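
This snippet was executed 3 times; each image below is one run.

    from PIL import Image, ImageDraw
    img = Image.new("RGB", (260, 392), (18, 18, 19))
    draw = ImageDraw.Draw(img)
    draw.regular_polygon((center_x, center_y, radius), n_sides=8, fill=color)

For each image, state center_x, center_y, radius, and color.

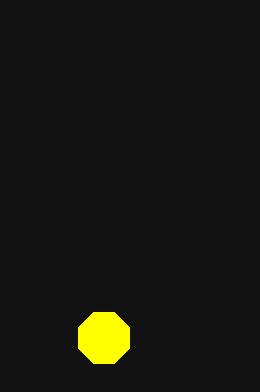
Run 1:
center_x = 104
center_y = 338
radius = 28
color = 'yellow'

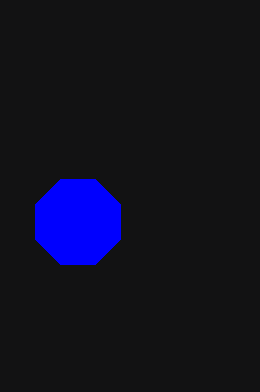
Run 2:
center_x = 78; center_y = 222; radius = 46; color = 'blue'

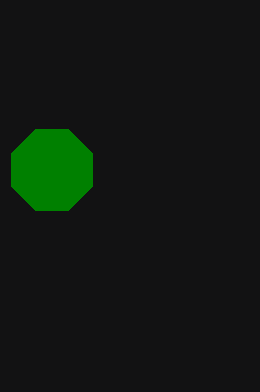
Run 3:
center_x = 52; center_y = 170; radius = 44; color = 'green'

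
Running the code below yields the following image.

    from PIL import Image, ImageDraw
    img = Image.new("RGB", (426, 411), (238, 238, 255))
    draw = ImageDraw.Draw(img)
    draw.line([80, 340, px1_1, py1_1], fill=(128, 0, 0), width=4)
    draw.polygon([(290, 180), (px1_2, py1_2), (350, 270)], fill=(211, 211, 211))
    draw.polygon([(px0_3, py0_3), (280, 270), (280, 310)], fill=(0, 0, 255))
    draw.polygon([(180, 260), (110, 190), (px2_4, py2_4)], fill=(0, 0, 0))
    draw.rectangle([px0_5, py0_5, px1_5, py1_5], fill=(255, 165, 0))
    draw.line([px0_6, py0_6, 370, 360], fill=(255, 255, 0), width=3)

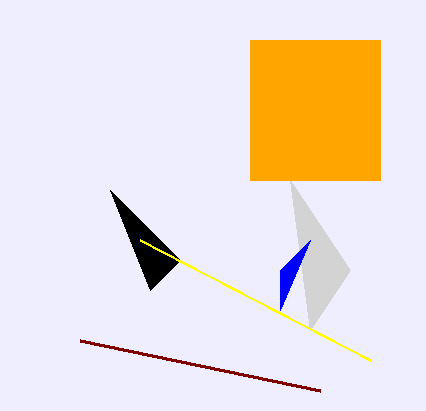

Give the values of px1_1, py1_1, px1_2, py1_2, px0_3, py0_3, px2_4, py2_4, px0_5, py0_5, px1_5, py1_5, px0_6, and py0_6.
px1_1 = 320; py1_1 = 390; px1_2 = 310; py1_2 = 330; px0_3 = 310; py0_3 = 240; px2_4 = 150; py2_4 = 290; px0_5 = 250; py0_5 = 40; px1_5 = 380; py1_5 = 180; px0_6 = 140; py0_6 = 240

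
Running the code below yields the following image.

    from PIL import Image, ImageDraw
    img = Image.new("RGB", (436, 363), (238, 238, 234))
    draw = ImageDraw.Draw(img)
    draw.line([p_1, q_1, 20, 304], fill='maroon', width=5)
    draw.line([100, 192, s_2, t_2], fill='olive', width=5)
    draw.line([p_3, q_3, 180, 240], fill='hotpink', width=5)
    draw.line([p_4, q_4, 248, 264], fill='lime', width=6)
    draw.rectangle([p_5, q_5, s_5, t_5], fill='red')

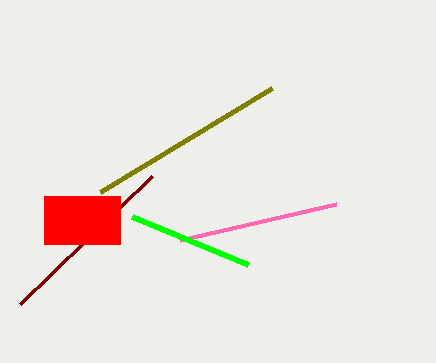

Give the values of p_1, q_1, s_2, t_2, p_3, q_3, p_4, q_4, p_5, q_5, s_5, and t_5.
p_1 = 152, q_1 = 176, s_2 = 272, t_2 = 88, p_3 = 336, q_3 = 204, p_4 = 132, q_4 = 216, p_5 = 44, q_5 = 196, s_5 = 120, t_5 = 244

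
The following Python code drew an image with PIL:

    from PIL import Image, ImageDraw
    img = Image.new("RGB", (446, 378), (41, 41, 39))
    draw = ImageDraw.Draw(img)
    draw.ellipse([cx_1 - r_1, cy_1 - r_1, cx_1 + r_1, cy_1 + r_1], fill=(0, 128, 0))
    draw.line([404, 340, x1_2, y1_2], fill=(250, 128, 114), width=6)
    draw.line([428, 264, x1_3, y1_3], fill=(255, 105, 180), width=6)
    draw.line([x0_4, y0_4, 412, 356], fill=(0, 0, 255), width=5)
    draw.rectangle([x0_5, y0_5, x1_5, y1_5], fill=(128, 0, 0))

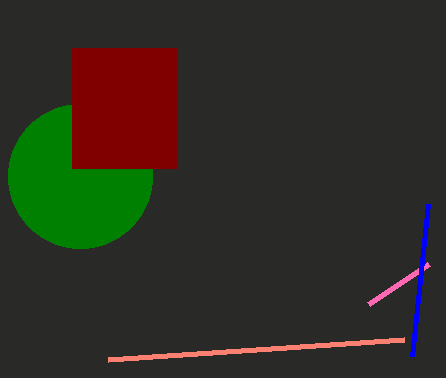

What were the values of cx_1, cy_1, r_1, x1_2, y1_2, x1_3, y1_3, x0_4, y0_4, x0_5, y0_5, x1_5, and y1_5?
cx_1 = 80
cy_1 = 176
r_1 = 72
x1_2 = 108
y1_2 = 360
x1_3 = 368
y1_3 = 304
x0_4 = 428
y0_4 = 204
x0_5 = 72
y0_5 = 48
x1_5 = 176
y1_5 = 168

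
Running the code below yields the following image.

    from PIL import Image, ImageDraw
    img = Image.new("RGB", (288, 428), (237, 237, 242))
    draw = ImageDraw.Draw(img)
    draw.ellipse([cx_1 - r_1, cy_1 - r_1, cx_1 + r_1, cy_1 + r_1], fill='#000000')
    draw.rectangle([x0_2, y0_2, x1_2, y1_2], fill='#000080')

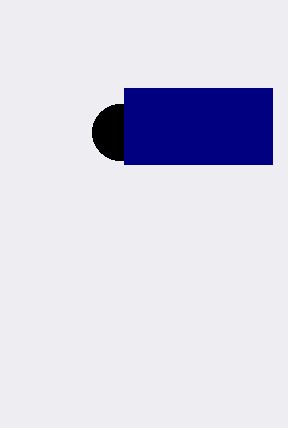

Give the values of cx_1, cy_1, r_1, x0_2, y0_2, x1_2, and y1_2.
cx_1 = 120; cy_1 = 132; r_1 = 28; x0_2 = 124; y0_2 = 88; x1_2 = 272; y1_2 = 164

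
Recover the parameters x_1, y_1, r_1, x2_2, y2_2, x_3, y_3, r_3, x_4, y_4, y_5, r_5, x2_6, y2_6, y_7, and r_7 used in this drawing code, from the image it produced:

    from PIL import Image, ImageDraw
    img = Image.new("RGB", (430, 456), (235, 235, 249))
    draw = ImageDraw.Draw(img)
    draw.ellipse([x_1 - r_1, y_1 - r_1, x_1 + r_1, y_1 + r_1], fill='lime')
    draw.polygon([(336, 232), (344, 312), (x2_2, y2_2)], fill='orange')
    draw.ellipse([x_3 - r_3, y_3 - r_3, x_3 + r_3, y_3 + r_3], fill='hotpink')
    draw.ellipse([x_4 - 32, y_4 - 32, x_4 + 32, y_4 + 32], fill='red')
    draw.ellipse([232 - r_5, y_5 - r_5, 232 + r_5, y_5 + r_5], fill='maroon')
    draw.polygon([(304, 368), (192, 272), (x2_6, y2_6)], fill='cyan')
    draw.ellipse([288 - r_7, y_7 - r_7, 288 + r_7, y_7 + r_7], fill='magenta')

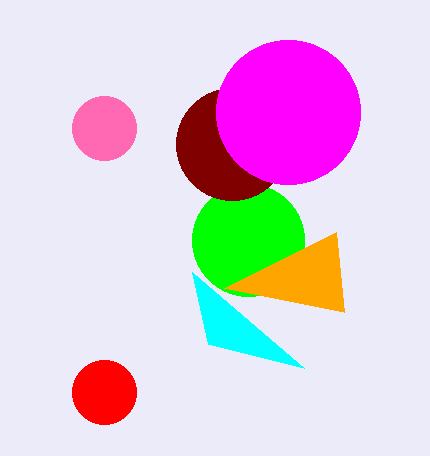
x_1 = 248, y_1 = 240, r_1 = 56, x2_2 = 224, y2_2 = 288, x_3 = 104, y_3 = 128, r_3 = 32, x_4 = 104, y_4 = 392, y_5 = 144, r_5 = 56, x2_6 = 208, y2_6 = 344, y_7 = 112, r_7 = 72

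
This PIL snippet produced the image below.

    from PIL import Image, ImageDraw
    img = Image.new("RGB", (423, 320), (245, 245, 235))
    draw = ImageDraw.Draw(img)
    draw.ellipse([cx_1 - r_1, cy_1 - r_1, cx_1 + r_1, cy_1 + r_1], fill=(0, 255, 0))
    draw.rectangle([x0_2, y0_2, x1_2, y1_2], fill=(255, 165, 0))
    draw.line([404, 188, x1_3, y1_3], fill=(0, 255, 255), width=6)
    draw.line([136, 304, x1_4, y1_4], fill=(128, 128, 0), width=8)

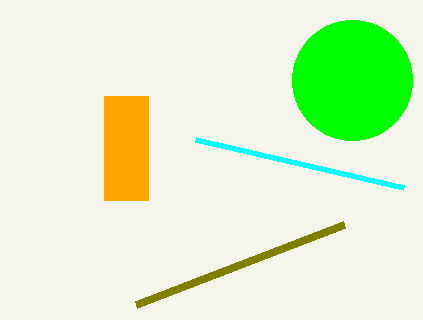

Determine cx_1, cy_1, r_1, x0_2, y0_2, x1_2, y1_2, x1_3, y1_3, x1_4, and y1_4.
cx_1 = 352
cy_1 = 80
r_1 = 60
x0_2 = 104
y0_2 = 96
x1_2 = 148
y1_2 = 200
x1_3 = 196
y1_3 = 140
x1_4 = 344
y1_4 = 224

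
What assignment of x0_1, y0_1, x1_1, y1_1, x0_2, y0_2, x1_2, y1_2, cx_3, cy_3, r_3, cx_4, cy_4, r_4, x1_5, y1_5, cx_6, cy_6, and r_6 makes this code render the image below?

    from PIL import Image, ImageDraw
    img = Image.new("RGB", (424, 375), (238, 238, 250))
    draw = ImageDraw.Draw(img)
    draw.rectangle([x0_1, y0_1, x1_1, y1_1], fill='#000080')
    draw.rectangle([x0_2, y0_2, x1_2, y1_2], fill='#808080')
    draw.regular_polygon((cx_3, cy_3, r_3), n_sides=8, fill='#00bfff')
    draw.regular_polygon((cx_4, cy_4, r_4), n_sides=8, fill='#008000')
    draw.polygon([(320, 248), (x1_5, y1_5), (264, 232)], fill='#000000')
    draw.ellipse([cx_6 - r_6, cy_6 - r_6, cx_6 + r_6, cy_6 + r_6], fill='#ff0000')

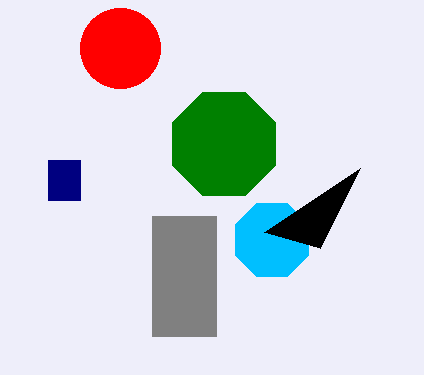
x0_1 = 48, y0_1 = 160, x1_1 = 80, y1_1 = 200, x0_2 = 152, y0_2 = 216, x1_2 = 216, y1_2 = 336, cx_3 = 272, cy_3 = 240, r_3 = 40, cx_4 = 224, cy_4 = 144, r_4 = 56, x1_5 = 360, y1_5 = 168, cx_6 = 120, cy_6 = 48, r_6 = 40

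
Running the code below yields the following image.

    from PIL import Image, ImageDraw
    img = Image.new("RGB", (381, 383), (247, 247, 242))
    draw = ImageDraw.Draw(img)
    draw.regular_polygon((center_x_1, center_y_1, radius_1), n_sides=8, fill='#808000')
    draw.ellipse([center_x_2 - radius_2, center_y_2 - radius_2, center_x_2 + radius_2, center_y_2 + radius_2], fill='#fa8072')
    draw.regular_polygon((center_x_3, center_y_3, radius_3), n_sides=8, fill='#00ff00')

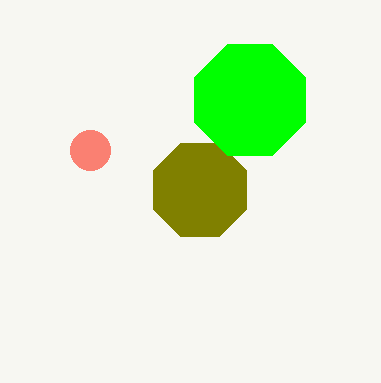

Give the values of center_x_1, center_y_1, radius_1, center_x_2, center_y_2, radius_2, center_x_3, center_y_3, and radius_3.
center_x_1 = 200, center_y_1 = 190, radius_1 = 50, center_x_2 = 90, center_y_2 = 150, radius_2 = 20, center_x_3 = 250, center_y_3 = 100, radius_3 = 60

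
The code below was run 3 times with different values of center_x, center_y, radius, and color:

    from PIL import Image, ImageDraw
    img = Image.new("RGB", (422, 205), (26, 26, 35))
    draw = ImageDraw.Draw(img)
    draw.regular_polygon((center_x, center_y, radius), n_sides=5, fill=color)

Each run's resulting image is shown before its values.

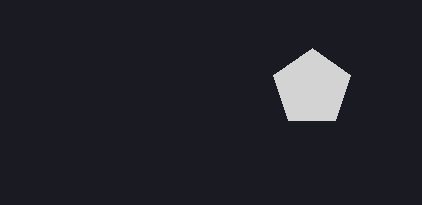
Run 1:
center_x = 312, center_y = 88, radius = 40, color = 'lightgray'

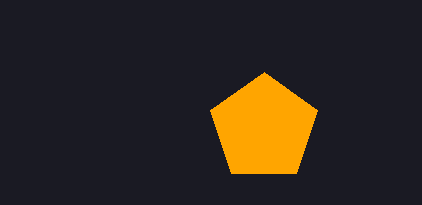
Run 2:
center_x = 264
center_y = 128
radius = 56
color = 'orange'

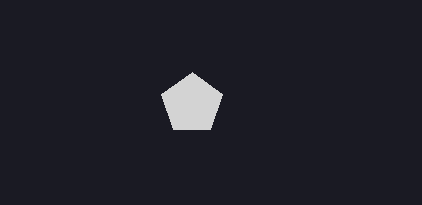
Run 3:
center_x = 192, center_y = 104, radius = 32, color = 'lightgray'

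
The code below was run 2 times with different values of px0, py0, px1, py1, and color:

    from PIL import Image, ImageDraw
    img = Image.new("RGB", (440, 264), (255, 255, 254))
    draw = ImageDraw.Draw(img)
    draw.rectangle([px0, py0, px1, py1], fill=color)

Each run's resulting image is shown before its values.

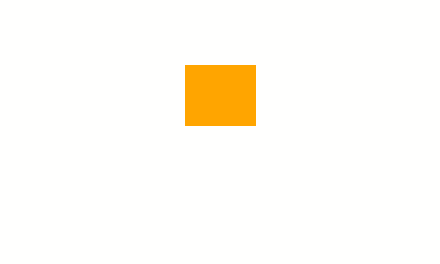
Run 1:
px0 = 185
py0 = 65
px1 = 255
py1 = 125
color = 'orange'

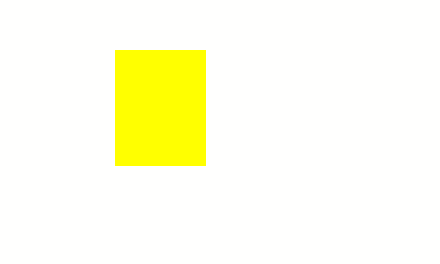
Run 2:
px0 = 115
py0 = 50
px1 = 205
py1 = 165
color = 'yellow'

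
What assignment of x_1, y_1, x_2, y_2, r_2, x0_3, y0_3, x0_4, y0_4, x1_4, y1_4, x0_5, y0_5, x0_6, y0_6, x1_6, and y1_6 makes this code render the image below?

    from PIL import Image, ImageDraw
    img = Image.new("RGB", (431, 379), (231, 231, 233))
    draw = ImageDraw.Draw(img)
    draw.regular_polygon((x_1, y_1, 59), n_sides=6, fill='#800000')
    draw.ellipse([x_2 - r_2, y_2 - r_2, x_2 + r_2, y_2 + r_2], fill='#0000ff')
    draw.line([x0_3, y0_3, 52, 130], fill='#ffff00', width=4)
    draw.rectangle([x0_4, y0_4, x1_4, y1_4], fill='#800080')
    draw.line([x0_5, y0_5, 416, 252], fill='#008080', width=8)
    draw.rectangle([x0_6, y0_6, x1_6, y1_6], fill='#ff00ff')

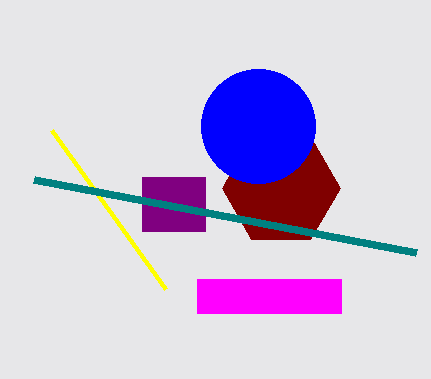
x_1 = 281, y_1 = 188, x_2 = 258, y_2 = 126, r_2 = 57, x0_3 = 166, y0_3 = 289, x0_4 = 142, y0_4 = 177, x1_4 = 205, y1_4 = 231, x0_5 = 34, y0_5 = 179, x0_6 = 197, y0_6 = 279, x1_6 = 341, y1_6 = 313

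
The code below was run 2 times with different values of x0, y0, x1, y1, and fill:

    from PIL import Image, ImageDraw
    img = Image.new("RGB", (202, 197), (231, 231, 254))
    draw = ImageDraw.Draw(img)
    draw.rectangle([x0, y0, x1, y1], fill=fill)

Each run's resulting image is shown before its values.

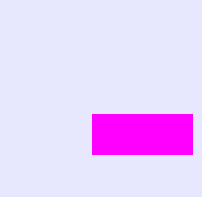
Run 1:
x0 = 92
y0 = 114
x1 = 192
y1 = 154
fill = 'magenta'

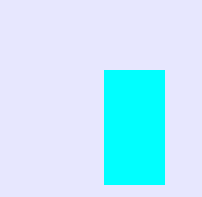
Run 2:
x0 = 104
y0 = 70
x1 = 164
y1 = 184
fill = 'cyan'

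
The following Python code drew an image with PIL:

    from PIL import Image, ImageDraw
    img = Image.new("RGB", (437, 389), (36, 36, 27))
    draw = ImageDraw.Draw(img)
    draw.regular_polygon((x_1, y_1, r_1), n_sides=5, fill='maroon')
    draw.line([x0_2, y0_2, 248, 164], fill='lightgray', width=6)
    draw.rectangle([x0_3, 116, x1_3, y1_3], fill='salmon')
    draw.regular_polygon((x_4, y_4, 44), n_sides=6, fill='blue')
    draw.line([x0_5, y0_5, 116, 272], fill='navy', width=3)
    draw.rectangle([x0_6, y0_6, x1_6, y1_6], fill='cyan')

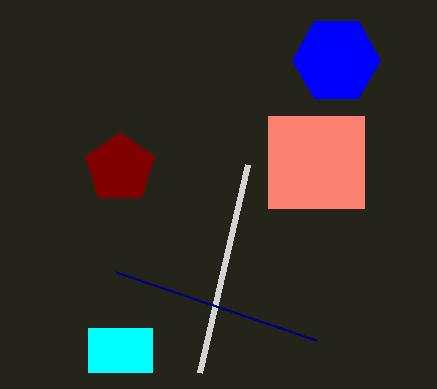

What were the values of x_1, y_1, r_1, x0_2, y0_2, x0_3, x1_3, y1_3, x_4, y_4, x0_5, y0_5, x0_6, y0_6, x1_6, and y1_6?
x_1 = 120, y_1 = 168, r_1 = 36, x0_2 = 200, y0_2 = 372, x0_3 = 268, x1_3 = 364, y1_3 = 208, x_4 = 336, y_4 = 60, x0_5 = 316, y0_5 = 340, x0_6 = 88, y0_6 = 328, x1_6 = 152, y1_6 = 372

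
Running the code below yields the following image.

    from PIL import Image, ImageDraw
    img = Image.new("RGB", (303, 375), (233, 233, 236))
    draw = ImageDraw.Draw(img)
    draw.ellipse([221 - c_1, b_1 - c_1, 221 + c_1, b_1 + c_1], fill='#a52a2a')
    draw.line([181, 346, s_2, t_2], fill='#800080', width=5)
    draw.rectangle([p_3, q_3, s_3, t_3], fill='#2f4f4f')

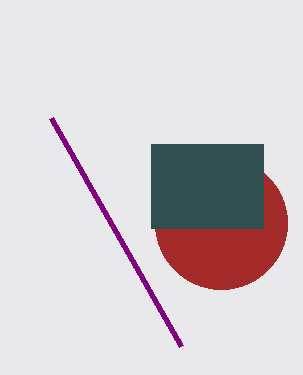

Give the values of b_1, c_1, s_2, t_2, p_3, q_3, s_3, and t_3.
b_1 = 223; c_1 = 66; s_2 = 51; t_2 = 118; p_3 = 151; q_3 = 144; s_3 = 263; t_3 = 228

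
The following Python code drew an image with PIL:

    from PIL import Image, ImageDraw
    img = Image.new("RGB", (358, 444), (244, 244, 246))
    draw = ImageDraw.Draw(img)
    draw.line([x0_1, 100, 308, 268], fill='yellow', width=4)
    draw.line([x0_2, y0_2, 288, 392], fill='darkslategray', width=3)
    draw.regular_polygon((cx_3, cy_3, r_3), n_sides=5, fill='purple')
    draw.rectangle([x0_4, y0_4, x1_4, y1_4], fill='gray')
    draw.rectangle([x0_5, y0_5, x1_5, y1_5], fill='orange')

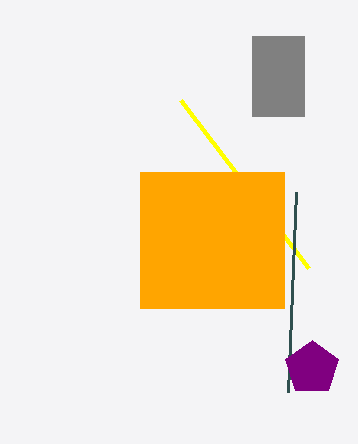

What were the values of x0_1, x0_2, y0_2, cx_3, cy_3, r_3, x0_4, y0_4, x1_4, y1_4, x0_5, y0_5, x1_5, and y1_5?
x0_1 = 180; x0_2 = 296; y0_2 = 192; cx_3 = 312; cy_3 = 368; r_3 = 28; x0_4 = 252; y0_4 = 36; x1_4 = 304; y1_4 = 116; x0_5 = 140; y0_5 = 172; x1_5 = 284; y1_5 = 308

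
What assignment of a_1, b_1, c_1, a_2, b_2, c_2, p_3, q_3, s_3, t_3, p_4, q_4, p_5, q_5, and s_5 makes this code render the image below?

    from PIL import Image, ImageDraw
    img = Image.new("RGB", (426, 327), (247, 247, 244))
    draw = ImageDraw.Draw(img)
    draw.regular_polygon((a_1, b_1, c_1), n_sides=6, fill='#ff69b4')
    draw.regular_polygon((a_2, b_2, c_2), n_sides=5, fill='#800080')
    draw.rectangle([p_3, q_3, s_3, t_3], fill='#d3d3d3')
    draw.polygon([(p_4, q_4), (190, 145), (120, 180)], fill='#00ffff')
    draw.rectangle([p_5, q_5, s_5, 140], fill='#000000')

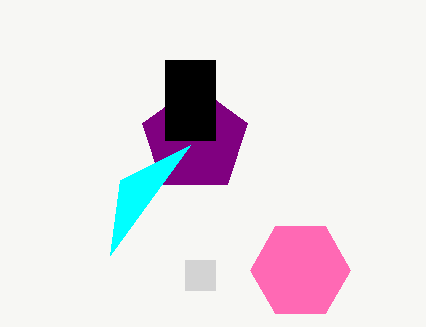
a_1 = 300; b_1 = 270; c_1 = 50; a_2 = 195; b_2 = 140; c_2 = 55; p_3 = 185; q_3 = 260; s_3 = 215; t_3 = 290; p_4 = 110; q_4 = 255; p_5 = 165; q_5 = 60; s_5 = 215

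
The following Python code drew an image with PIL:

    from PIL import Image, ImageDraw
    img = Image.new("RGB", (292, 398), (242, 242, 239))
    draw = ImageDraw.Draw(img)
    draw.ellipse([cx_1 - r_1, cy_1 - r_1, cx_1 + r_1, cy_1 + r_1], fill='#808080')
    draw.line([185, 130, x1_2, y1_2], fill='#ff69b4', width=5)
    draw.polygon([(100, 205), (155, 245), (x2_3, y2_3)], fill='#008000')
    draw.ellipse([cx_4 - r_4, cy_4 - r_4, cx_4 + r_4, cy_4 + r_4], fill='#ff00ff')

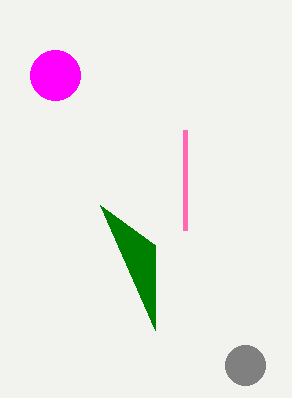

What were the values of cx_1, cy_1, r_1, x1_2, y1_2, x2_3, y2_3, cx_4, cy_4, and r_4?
cx_1 = 245; cy_1 = 365; r_1 = 20; x1_2 = 185; y1_2 = 230; x2_3 = 155; y2_3 = 330; cx_4 = 55; cy_4 = 75; r_4 = 25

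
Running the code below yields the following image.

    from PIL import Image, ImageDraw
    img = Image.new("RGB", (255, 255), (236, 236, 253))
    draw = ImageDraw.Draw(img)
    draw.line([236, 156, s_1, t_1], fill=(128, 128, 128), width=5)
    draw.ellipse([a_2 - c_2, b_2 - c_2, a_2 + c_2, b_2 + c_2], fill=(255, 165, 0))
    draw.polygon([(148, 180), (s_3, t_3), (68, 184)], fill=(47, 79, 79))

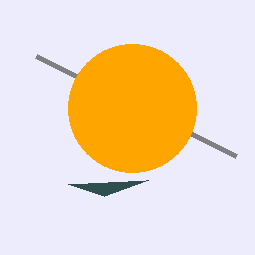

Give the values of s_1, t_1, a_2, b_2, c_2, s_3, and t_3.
s_1 = 36
t_1 = 56
a_2 = 132
b_2 = 108
c_2 = 64
s_3 = 104
t_3 = 196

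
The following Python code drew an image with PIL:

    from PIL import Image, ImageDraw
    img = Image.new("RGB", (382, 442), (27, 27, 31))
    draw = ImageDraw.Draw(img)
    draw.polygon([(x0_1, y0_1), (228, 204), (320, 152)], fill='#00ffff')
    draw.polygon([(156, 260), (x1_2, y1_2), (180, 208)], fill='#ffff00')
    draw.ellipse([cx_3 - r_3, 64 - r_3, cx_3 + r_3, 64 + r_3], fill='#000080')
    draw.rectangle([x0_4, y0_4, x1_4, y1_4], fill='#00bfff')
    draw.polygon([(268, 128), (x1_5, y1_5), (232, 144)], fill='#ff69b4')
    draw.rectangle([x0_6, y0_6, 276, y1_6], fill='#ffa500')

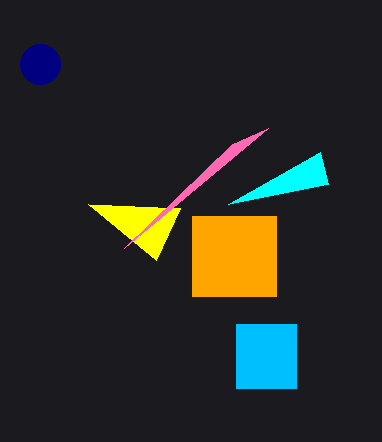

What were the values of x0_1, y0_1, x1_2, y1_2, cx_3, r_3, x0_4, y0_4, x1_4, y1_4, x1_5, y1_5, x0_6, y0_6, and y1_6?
x0_1 = 328
y0_1 = 184
x1_2 = 88
y1_2 = 204
cx_3 = 40
r_3 = 20
x0_4 = 236
y0_4 = 324
x1_4 = 296
y1_4 = 388
x1_5 = 124
y1_5 = 248
x0_6 = 192
y0_6 = 216
y1_6 = 296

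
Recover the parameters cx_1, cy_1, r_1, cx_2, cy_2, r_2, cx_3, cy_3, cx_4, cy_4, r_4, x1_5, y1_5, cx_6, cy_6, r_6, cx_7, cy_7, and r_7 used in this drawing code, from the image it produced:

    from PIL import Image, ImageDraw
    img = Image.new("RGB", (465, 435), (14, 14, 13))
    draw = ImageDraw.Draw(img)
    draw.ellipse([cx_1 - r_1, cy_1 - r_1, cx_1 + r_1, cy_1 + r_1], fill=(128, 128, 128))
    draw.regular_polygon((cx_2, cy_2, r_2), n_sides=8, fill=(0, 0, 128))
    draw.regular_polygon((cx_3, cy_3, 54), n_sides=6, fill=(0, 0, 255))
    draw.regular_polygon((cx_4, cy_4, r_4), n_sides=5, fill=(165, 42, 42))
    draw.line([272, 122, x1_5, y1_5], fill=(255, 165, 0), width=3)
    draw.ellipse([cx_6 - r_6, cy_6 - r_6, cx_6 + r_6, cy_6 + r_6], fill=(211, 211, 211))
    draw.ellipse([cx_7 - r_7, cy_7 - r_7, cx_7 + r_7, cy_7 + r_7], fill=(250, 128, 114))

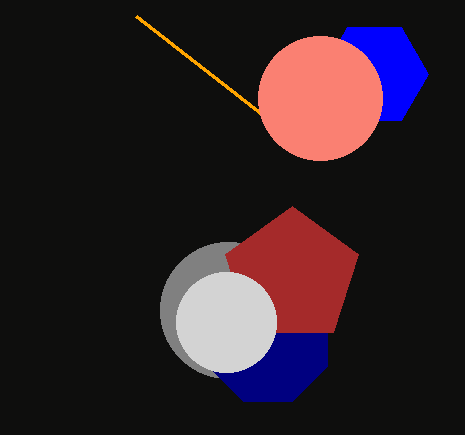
cx_1 = 228
cy_1 = 310
r_1 = 68
cx_2 = 268
cy_2 = 342
r_2 = 64
cx_3 = 374
cy_3 = 74
cx_4 = 292
cy_4 = 276
r_4 = 70
x1_5 = 136
y1_5 = 16
cx_6 = 226
cy_6 = 322
r_6 = 50
cx_7 = 320
cy_7 = 98
r_7 = 62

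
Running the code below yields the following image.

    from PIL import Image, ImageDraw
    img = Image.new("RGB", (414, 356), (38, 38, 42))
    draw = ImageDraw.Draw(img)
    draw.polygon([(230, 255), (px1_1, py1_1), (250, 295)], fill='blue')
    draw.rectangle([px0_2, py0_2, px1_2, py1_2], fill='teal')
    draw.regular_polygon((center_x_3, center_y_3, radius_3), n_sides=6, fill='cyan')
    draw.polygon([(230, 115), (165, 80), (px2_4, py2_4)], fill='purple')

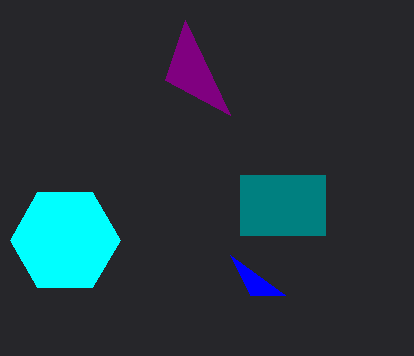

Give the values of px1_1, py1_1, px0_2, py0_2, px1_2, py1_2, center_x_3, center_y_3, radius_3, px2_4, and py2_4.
px1_1 = 285; py1_1 = 295; px0_2 = 240; py0_2 = 175; px1_2 = 325; py1_2 = 235; center_x_3 = 65; center_y_3 = 240; radius_3 = 55; px2_4 = 185; py2_4 = 20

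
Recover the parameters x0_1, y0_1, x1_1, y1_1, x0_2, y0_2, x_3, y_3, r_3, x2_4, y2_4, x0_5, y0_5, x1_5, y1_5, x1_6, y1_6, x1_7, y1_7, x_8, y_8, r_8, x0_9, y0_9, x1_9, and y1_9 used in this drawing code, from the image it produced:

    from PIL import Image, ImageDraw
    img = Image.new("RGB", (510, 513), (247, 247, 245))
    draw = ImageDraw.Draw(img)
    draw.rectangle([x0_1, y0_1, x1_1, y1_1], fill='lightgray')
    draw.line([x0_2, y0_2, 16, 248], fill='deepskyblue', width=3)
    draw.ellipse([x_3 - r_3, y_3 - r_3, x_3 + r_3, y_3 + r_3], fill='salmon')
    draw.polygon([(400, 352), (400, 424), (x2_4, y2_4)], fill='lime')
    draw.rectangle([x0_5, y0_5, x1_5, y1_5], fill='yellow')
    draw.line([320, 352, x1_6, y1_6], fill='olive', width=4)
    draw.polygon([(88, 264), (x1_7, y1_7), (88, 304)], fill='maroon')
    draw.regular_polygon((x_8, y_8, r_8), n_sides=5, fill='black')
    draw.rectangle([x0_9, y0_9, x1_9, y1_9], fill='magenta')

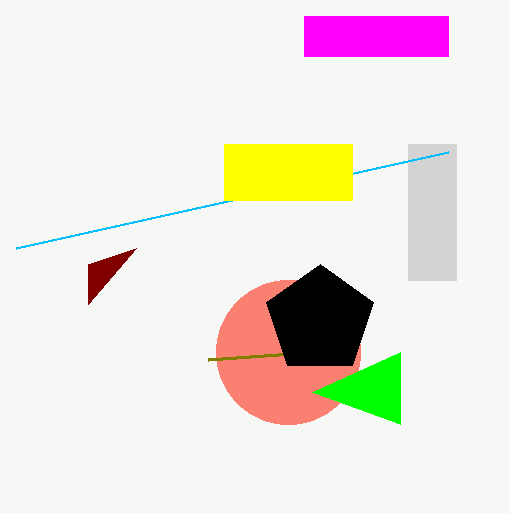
x0_1 = 408, y0_1 = 144, x1_1 = 456, y1_1 = 280, x0_2 = 448, y0_2 = 152, x_3 = 288, y_3 = 352, r_3 = 72, x2_4 = 312, y2_4 = 392, x0_5 = 224, y0_5 = 144, x1_5 = 352, y1_5 = 200, x1_6 = 208, y1_6 = 360, x1_7 = 136, y1_7 = 248, x_8 = 320, y_8 = 320, r_8 = 56, x0_9 = 304, y0_9 = 16, x1_9 = 448, y1_9 = 56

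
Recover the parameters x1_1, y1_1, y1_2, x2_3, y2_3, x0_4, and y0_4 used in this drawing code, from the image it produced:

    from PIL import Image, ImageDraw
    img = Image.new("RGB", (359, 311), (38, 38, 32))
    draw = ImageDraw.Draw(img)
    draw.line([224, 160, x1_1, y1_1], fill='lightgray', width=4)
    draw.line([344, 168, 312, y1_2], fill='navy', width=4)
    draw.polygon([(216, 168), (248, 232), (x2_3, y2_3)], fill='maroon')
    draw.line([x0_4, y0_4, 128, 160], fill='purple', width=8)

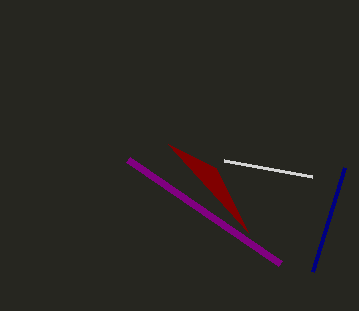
x1_1 = 312
y1_1 = 176
y1_2 = 272
x2_3 = 168
y2_3 = 144
x0_4 = 280
y0_4 = 264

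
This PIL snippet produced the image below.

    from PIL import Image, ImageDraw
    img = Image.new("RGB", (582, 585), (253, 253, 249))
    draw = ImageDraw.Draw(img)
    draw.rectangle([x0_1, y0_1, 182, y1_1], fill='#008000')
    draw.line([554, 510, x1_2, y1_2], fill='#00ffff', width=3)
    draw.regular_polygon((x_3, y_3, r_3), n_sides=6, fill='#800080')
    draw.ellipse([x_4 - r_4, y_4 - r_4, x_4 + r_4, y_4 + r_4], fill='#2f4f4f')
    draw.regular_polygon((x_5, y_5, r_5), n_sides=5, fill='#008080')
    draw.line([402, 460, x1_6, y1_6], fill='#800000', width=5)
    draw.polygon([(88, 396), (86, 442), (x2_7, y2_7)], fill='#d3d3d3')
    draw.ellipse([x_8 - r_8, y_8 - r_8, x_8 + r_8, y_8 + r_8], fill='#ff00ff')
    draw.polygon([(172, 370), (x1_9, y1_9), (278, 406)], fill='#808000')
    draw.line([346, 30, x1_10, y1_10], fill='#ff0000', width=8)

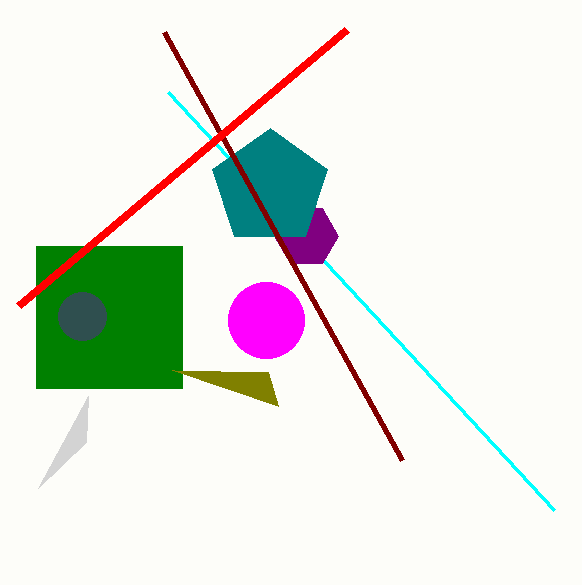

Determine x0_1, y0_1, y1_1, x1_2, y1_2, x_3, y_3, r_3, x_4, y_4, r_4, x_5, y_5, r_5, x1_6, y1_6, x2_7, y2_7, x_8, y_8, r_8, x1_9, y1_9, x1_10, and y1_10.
x0_1 = 36
y0_1 = 246
y1_1 = 388
x1_2 = 168
y1_2 = 92
x_3 = 306
y_3 = 236
r_3 = 32
x_4 = 82
y_4 = 316
r_4 = 24
x_5 = 270
y_5 = 188
r_5 = 60
x1_6 = 164
y1_6 = 32
x2_7 = 38
y2_7 = 488
x_8 = 266
y_8 = 320
r_8 = 38
x1_9 = 268
y1_9 = 372
x1_10 = 18
y1_10 = 306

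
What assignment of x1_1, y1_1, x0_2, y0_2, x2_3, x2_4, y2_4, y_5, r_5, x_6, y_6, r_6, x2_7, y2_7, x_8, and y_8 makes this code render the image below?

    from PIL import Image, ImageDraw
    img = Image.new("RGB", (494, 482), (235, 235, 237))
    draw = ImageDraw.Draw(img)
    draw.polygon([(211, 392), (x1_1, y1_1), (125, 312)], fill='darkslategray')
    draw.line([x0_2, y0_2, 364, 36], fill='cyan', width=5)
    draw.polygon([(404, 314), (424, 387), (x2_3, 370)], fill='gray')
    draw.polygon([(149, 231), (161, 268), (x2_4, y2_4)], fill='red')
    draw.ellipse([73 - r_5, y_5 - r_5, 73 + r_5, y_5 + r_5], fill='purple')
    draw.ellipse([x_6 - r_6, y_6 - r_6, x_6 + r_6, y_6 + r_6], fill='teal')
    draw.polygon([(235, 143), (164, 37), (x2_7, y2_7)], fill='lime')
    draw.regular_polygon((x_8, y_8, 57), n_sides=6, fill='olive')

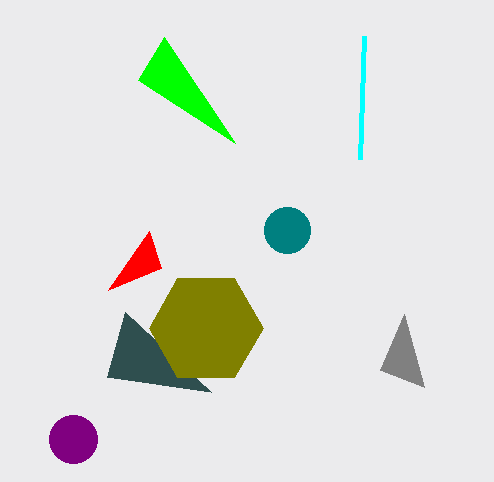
x1_1 = 107, y1_1 = 377, x0_2 = 360, y0_2 = 159, x2_3 = 380, x2_4 = 108, y2_4 = 290, y_5 = 439, r_5 = 24, x_6 = 287, y_6 = 230, r_6 = 23, x2_7 = 138, y2_7 = 80, x_8 = 206, y_8 = 328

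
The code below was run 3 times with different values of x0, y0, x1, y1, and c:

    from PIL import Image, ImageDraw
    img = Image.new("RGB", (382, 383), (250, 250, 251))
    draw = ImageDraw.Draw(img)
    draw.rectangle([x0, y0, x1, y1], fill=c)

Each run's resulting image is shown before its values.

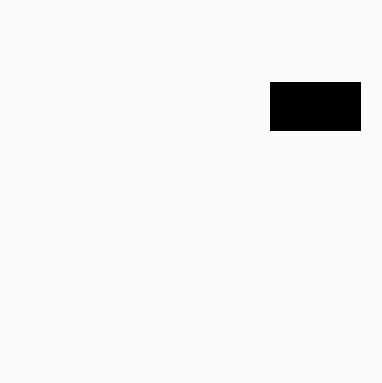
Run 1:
x0 = 270, y0 = 82, x1 = 360, y1 = 130, c = 'black'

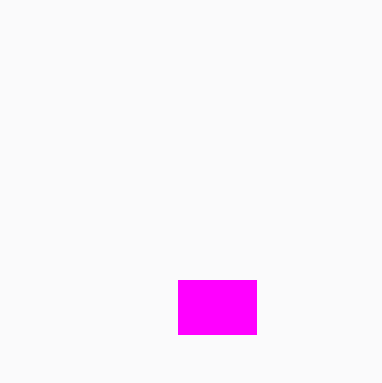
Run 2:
x0 = 178
y0 = 280
x1 = 256
y1 = 334
c = 'magenta'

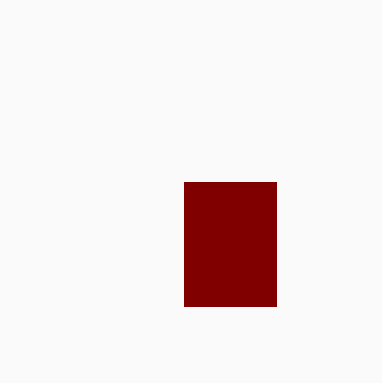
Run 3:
x0 = 184; y0 = 182; x1 = 276; y1 = 306; c = 'maroon'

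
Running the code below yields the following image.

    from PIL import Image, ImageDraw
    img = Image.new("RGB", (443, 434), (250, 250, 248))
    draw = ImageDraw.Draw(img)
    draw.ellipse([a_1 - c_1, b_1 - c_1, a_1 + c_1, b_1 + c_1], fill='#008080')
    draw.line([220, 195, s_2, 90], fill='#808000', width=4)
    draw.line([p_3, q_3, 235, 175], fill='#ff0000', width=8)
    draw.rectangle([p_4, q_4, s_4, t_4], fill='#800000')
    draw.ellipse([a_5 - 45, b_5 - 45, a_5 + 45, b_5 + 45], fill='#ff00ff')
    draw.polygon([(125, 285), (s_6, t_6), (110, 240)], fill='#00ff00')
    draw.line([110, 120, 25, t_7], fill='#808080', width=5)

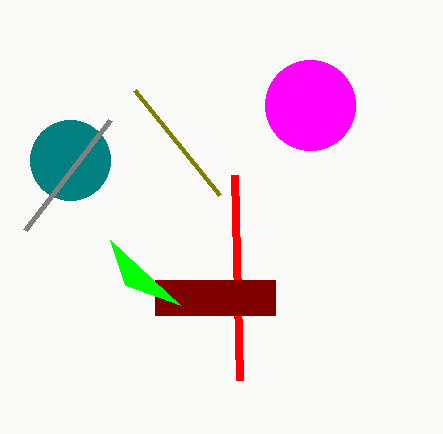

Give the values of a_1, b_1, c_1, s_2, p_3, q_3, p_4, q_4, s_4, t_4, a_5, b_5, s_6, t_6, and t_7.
a_1 = 70
b_1 = 160
c_1 = 40
s_2 = 135
p_3 = 240
q_3 = 380
p_4 = 155
q_4 = 280
s_4 = 275
t_4 = 315
a_5 = 310
b_5 = 105
s_6 = 180
t_6 = 305
t_7 = 230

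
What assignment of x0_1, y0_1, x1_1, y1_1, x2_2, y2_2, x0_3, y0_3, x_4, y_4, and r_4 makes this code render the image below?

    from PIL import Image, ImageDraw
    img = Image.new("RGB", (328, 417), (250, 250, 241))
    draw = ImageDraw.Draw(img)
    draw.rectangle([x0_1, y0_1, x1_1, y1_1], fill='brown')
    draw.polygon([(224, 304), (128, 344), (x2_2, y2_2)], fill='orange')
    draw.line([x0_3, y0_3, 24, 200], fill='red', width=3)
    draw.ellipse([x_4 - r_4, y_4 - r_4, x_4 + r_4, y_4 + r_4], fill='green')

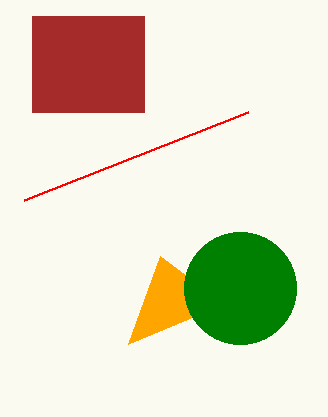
x0_1 = 32
y0_1 = 16
x1_1 = 144
y1_1 = 112
x2_2 = 160
y2_2 = 256
x0_3 = 248
y0_3 = 112
x_4 = 240
y_4 = 288
r_4 = 56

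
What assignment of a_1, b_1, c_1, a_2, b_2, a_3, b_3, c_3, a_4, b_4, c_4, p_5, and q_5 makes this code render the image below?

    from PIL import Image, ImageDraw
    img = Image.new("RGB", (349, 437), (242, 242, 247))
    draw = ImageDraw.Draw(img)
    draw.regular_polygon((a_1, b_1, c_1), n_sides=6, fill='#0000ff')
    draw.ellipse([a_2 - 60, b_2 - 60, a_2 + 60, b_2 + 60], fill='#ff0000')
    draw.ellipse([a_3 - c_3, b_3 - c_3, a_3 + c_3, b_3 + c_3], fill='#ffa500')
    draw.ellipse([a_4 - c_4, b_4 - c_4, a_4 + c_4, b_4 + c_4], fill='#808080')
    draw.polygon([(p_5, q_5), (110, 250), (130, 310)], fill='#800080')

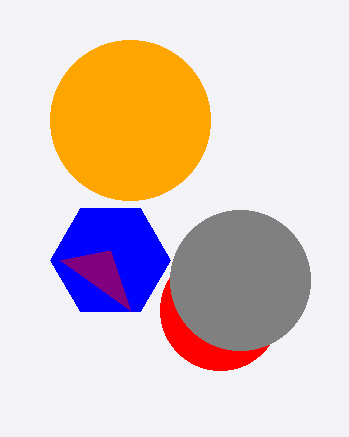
a_1 = 110, b_1 = 260, c_1 = 60, a_2 = 220, b_2 = 310, a_3 = 130, b_3 = 120, c_3 = 80, a_4 = 240, b_4 = 280, c_4 = 70, p_5 = 60, q_5 = 260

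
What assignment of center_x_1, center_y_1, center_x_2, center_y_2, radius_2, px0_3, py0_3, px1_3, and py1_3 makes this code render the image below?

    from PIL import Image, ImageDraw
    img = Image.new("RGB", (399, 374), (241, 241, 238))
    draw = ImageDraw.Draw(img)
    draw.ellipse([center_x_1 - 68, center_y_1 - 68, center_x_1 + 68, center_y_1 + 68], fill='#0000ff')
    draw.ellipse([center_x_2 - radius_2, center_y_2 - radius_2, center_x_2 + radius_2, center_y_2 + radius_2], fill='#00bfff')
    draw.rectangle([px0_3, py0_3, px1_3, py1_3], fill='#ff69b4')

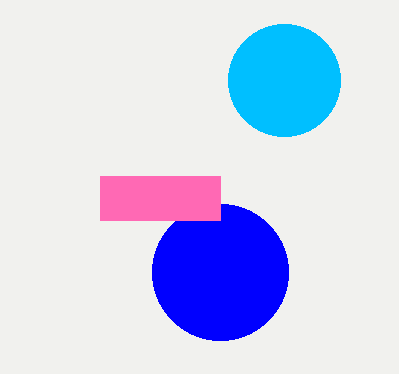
center_x_1 = 220; center_y_1 = 272; center_x_2 = 284; center_y_2 = 80; radius_2 = 56; px0_3 = 100; py0_3 = 176; px1_3 = 220; py1_3 = 220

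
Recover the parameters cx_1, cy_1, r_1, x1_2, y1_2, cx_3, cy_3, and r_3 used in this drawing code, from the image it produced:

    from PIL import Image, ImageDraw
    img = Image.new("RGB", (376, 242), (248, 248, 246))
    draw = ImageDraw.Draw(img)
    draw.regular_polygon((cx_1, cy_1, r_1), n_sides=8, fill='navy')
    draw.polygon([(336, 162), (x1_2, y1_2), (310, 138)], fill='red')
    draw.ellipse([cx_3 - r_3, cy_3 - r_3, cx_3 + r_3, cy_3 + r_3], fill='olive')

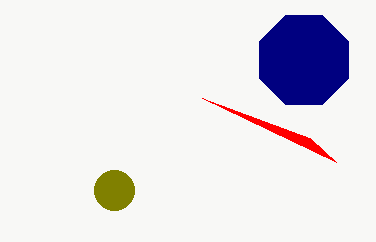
cx_1 = 304; cy_1 = 60; r_1 = 48; x1_2 = 202; y1_2 = 98; cx_3 = 114; cy_3 = 190; r_3 = 20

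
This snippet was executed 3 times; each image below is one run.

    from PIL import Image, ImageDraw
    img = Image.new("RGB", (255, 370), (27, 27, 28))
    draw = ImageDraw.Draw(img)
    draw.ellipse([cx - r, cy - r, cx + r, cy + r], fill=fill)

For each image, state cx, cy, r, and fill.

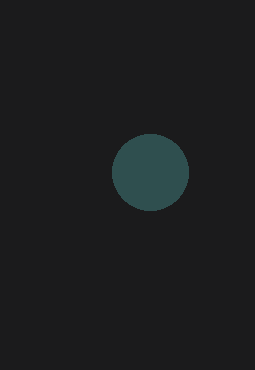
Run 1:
cx = 150, cy = 172, r = 38, fill = 'darkslategray'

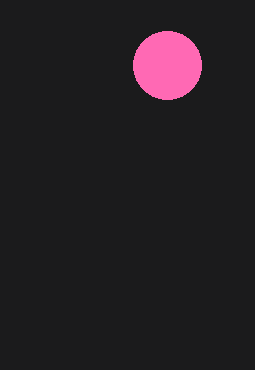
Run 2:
cx = 167, cy = 65, r = 34, fill = 'hotpink'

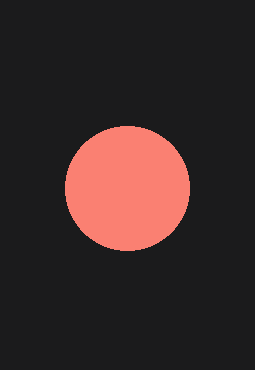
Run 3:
cx = 127; cy = 188; r = 62; fill = 'salmon'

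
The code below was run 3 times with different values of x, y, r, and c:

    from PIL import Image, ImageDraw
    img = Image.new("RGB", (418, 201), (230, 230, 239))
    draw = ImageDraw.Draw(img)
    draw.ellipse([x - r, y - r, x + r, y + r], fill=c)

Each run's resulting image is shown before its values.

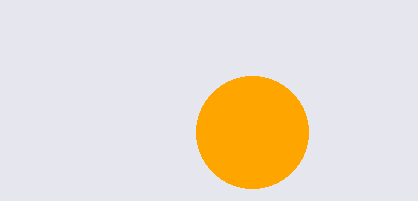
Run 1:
x = 252, y = 132, r = 56, c = 'orange'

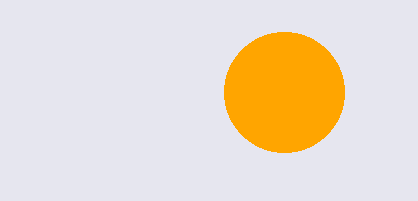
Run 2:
x = 284
y = 92
r = 60
c = 'orange'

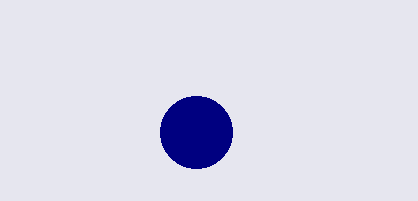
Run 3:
x = 196
y = 132
r = 36
c = 'navy'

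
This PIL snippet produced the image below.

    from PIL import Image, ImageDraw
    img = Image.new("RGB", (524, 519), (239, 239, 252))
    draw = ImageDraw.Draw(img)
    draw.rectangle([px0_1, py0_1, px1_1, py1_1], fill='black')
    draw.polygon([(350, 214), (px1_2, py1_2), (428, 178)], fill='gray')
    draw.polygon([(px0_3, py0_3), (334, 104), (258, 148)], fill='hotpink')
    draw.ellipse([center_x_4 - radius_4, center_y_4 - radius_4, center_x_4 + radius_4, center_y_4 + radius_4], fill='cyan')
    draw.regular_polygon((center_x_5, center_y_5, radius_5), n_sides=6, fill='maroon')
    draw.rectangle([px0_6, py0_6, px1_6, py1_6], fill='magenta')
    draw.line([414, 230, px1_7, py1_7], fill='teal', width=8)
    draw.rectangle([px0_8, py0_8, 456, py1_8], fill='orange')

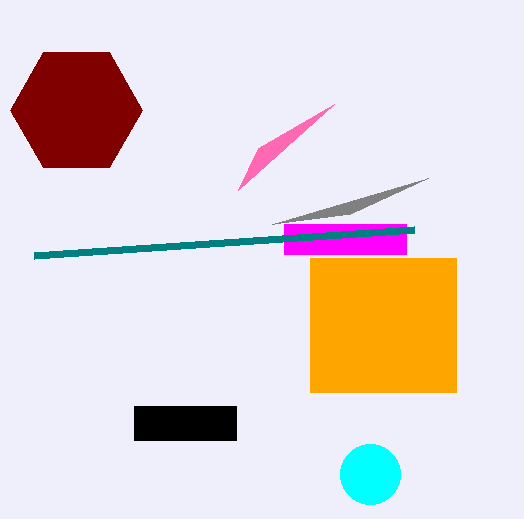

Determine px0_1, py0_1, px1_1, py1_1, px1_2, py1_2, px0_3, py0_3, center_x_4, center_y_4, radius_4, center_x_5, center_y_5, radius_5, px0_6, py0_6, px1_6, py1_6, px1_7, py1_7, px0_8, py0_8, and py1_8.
px0_1 = 134
py0_1 = 406
px1_1 = 236
py1_1 = 440
px1_2 = 272
py1_2 = 224
px0_3 = 238
py0_3 = 190
center_x_4 = 370
center_y_4 = 474
radius_4 = 30
center_x_5 = 76
center_y_5 = 110
radius_5 = 66
px0_6 = 284
py0_6 = 224
px1_6 = 406
py1_6 = 254
px1_7 = 34
py1_7 = 256
px0_8 = 310
py0_8 = 258
py1_8 = 392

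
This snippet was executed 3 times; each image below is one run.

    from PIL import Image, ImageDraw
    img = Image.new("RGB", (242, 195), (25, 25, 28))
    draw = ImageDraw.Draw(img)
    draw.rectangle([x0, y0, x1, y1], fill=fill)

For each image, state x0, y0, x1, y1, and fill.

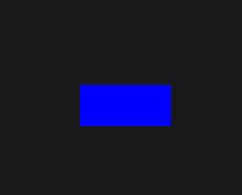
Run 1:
x0 = 80
y0 = 85
x1 = 170
y1 = 125
fill = 'blue'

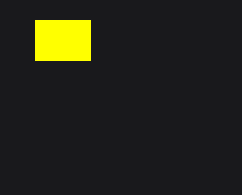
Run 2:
x0 = 35; y0 = 20; x1 = 90; y1 = 60; fill = 'yellow'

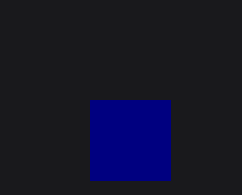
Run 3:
x0 = 90; y0 = 100; x1 = 170; y1 = 180; fill = 'navy'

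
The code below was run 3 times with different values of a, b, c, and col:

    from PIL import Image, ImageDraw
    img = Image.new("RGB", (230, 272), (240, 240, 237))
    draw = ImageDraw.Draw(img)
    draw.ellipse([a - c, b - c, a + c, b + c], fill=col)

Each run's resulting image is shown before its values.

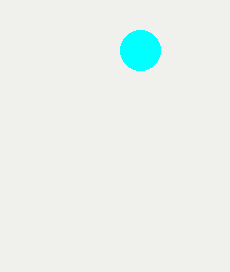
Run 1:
a = 140; b = 50; c = 20; col = 'cyan'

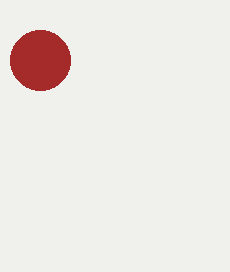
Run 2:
a = 40, b = 60, c = 30, col = 'brown'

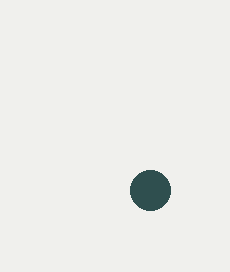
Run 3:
a = 150, b = 190, c = 20, col = 'darkslategray'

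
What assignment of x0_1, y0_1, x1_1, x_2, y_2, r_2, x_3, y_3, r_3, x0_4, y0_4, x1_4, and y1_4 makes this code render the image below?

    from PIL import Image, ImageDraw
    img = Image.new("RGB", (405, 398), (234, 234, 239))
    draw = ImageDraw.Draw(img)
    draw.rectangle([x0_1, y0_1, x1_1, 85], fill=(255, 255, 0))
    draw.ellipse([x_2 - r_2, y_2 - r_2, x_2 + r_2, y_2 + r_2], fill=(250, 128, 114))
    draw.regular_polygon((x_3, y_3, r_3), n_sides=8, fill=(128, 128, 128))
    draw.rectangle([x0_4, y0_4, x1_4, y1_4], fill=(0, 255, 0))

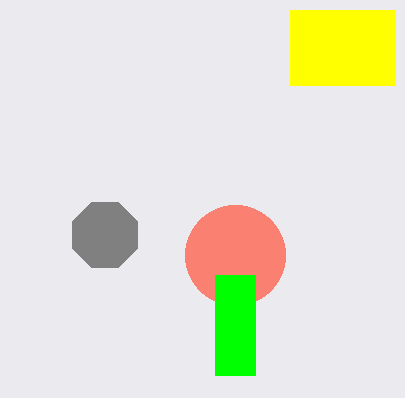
x0_1 = 290, y0_1 = 10, x1_1 = 395, x_2 = 235, y_2 = 255, r_2 = 50, x_3 = 105, y_3 = 235, r_3 = 35, x0_4 = 215, y0_4 = 275, x1_4 = 255, y1_4 = 375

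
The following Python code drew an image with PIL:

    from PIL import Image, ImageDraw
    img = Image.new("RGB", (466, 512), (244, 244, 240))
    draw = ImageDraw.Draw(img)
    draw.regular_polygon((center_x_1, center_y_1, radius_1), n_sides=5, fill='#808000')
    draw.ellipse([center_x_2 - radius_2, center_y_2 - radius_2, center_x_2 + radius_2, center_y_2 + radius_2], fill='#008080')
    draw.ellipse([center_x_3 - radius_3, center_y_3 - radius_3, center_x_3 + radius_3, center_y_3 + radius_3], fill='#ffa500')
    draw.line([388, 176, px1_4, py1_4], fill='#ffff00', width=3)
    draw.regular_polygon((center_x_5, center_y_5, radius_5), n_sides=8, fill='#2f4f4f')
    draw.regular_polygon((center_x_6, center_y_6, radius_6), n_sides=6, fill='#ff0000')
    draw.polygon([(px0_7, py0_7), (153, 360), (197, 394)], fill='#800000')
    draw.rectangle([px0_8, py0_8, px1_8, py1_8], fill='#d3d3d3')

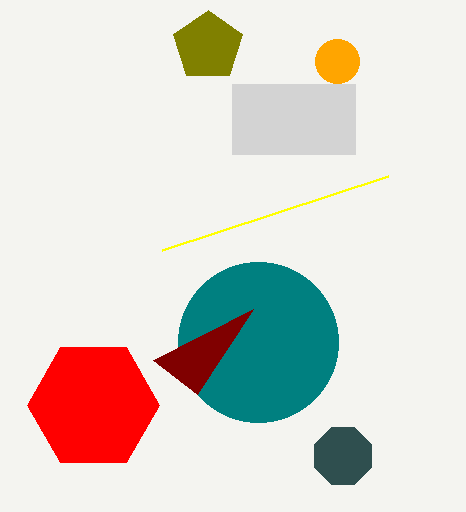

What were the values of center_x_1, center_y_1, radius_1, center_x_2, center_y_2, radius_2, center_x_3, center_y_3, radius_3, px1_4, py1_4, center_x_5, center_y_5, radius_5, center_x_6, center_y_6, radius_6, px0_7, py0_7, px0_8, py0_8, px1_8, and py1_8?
center_x_1 = 208, center_y_1 = 46, radius_1 = 36, center_x_2 = 258, center_y_2 = 342, radius_2 = 80, center_x_3 = 337, center_y_3 = 61, radius_3 = 22, px1_4 = 162, py1_4 = 250, center_x_5 = 343, center_y_5 = 456, radius_5 = 31, center_x_6 = 93, center_y_6 = 405, radius_6 = 66, px0_7 = 253, py0_7 = 309, px0_8 = 232, py0_8 = 84, px1_8 = 355, py1_8 = 154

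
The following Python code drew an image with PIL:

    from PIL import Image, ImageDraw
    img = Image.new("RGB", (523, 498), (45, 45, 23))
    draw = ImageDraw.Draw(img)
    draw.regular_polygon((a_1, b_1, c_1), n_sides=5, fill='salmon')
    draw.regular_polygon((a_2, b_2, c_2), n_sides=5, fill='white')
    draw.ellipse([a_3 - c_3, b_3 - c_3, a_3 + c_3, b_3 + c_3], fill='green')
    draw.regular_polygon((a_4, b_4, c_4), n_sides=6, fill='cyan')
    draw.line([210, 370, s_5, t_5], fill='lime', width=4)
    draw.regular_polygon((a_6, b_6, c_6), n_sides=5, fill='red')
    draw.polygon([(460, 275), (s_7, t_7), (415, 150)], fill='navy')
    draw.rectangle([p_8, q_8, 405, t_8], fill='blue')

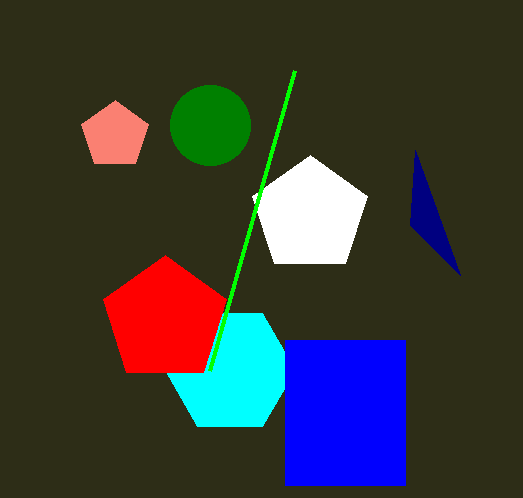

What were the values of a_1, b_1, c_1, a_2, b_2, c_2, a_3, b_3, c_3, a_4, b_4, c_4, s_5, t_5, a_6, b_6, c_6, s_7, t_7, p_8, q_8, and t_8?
a_1 = 115; b_1 = 135; c_1 = 35; a_2 = 310; b_2 = 215; c_2 = 60; a_3 = 210; b_3 = 125; c_3 = 40; a_4 = 230; b_4 = 370; c_4 = 65; s_5 = 295; t_5 = 70; a_6 = 165; b_6 = 320; c_6 = 65; s_7 = 410; t_7 = 225; p_8 = 285; q_8 = 340; t_8 = 485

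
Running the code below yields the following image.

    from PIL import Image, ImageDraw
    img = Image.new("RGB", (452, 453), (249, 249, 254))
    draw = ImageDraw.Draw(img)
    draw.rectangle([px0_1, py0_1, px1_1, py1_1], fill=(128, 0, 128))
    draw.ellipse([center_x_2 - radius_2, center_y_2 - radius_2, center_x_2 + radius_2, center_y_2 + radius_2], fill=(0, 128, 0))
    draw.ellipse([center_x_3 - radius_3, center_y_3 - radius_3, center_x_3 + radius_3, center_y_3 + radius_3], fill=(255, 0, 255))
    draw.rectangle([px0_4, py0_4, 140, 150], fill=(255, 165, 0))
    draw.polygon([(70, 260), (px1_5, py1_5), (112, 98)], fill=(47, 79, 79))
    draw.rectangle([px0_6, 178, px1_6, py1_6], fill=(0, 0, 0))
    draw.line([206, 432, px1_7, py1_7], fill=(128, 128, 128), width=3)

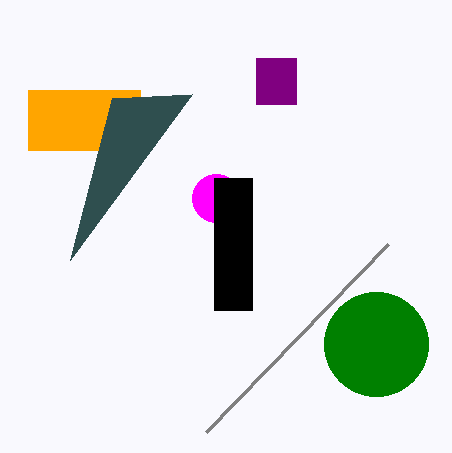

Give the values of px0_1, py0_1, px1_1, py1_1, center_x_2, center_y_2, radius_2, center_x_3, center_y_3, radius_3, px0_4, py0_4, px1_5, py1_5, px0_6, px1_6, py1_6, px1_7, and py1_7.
px0_1 = 256, py0_1 = 58, px1_1 = 296, py1_1 = 104, center_x_2 = 376, center_y_2 = 344, radius_2 = 52, center_x_3 = 216, center_y_3 = 198, radius_3 = 24, px0_4 = 28, py0_4 = 90, px1_5 = 192, py1_5 = 94, px0_6 = 214, px1_6 = 252, py1_6 = 310, px1_7 = 388, py1_7 = 244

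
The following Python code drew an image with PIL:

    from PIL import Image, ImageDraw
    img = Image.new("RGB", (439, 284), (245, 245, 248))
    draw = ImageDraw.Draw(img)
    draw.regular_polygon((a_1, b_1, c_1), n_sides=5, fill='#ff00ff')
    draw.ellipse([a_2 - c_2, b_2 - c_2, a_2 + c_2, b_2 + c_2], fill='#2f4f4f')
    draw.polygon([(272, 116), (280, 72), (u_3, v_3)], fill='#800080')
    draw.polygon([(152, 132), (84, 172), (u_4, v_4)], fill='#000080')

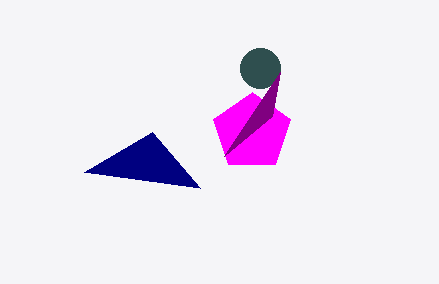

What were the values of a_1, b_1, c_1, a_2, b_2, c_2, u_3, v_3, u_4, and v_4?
a_1 = 252, b_1 = 132, c_1 = 40, a_2 = 260, b_2 = 68, c_2 = 20, u_3 = 224, v_3 = 156, u_4 = 200, v_4 = 188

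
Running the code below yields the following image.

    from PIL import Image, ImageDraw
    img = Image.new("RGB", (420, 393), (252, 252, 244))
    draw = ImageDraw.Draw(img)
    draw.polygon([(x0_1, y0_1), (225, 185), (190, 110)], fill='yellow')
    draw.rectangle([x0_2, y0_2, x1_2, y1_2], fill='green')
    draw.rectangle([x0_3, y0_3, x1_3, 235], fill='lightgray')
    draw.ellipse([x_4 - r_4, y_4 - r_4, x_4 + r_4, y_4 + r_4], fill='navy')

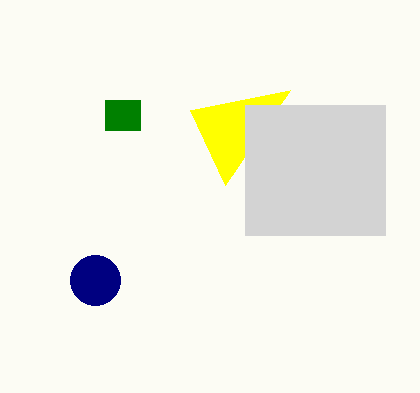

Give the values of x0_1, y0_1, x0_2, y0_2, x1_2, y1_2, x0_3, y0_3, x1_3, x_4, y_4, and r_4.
x0_1 = 290, y0_1 = 90, x0_2 = 105, y0_2 = 100, x1_2 = 140, y1_2 = 130, x0_3 = 245, y0_3 = 105, x1_3 = 385, x_4 = 95, y_4 = 280, r_4 = 25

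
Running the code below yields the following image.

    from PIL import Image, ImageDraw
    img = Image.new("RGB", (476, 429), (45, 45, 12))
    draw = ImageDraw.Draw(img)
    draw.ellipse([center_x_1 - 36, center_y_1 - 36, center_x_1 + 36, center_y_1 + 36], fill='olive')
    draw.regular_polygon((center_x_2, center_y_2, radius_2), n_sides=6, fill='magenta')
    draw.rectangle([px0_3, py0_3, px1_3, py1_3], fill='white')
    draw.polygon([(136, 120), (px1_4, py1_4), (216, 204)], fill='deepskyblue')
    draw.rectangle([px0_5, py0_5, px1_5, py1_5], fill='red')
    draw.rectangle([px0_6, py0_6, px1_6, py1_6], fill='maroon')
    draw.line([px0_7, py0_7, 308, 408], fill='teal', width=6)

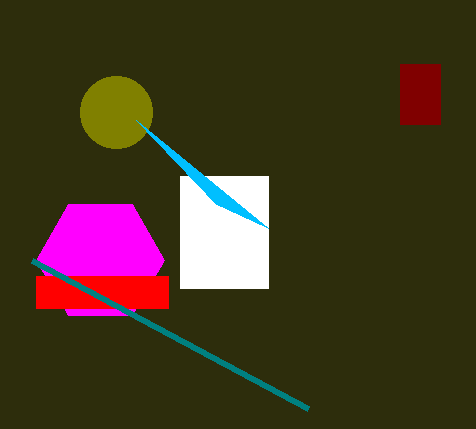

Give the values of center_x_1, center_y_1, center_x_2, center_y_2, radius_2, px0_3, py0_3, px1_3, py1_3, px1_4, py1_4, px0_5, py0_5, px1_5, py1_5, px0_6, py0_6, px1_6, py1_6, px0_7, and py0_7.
center_x_1 = 116
center_y_1 = 112
center_x_2 = 100
center_y_2 = 260
radius_2 = 64
px0_3 = 180
py0_3 = 176
px1_3 = 268
py1_3 = 288
px1_4 = 268
py1_4 = 228
px0_5 = 36
py0_5 = 276
px1_5 = 168
py1_5 = 308
px0_6 = 400
py0_6 = 64
px1_6 = 440
py1_6 = 124
px0_7 = 32
py0_7 = 260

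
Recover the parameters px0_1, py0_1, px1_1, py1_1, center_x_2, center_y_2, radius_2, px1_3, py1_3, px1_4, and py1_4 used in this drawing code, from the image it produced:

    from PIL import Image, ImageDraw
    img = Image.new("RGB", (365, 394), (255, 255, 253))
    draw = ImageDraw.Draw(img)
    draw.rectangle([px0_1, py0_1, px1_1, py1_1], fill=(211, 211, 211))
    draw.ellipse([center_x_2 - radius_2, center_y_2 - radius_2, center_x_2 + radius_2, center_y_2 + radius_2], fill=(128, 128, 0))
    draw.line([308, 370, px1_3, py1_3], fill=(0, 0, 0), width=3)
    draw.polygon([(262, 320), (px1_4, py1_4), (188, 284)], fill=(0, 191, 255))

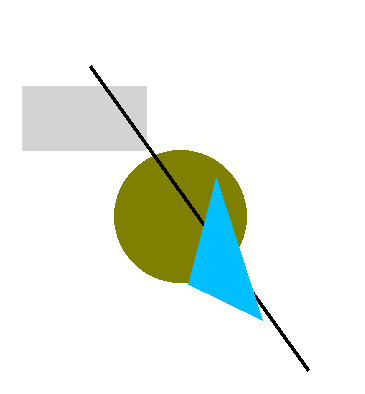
px0_1 = 22
py0_1 = 86
px1_1 = 146
py1_1 = 150
center_x_2 = 180
center_y_2 = 216
radius_2 = 66
px1_3 = 90
py1_3 = 66
px1_4 = 216
py1_4 = 178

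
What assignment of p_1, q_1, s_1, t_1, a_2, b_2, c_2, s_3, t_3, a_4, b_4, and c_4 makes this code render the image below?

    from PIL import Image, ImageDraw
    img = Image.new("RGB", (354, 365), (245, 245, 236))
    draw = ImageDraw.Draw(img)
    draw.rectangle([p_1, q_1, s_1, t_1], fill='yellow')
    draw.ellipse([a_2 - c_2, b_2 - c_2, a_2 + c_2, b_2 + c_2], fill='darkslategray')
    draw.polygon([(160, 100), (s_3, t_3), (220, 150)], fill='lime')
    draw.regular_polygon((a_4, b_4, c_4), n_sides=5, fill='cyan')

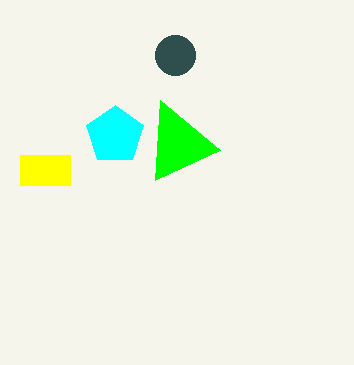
p_1 = 20, q_1 = 155, s_1 = 70, t_1 = 185, a_2 = 175, b_2 = 55, c_2 = 20, s_3 = 155, t_3 = 180, a_4 = 115, b_4 = 135, c_4 = 30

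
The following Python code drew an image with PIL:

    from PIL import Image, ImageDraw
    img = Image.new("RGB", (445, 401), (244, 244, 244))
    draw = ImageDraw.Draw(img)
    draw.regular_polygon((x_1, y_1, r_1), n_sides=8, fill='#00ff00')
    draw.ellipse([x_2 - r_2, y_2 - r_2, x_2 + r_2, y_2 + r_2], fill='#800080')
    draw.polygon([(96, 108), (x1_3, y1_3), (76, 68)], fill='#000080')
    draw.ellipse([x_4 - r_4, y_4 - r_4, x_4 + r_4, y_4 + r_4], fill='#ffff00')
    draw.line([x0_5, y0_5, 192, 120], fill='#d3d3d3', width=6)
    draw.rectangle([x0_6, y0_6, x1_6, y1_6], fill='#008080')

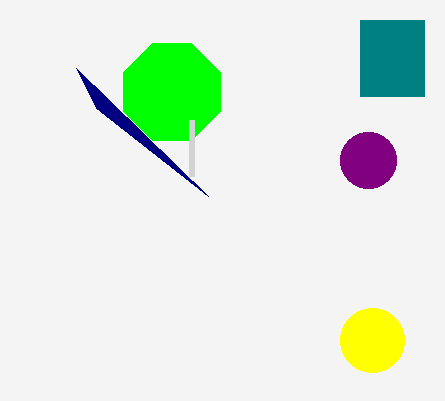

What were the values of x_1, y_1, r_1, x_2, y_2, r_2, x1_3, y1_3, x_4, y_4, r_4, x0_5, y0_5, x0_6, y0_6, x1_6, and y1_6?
x_1 = 172; y_1 = 92; r_1 = 52; x_2 = 368; y_2 = 160; r_2 = 28; x1_3 = 208; y1_3 = 196; x_4 = 372; y_4 = 340; r_4 = 32; x0_5 = 192; y0_5 = 176; x0_6 = 360; y0_6 = 20; x1_6 = 424; y1_6 = 96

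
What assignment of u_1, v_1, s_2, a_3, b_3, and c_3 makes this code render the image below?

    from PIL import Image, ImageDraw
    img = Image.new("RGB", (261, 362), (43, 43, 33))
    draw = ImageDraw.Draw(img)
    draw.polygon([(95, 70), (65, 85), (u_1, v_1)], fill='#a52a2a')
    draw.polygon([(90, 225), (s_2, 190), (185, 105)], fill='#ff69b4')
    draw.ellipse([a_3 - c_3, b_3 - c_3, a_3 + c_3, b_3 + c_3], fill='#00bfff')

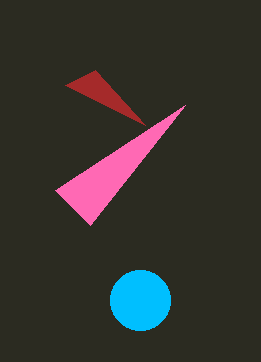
u_1 = 145
v_1 = 125
s_2 = 55
a_3 = 140
b_3 = 300
c_3 = 30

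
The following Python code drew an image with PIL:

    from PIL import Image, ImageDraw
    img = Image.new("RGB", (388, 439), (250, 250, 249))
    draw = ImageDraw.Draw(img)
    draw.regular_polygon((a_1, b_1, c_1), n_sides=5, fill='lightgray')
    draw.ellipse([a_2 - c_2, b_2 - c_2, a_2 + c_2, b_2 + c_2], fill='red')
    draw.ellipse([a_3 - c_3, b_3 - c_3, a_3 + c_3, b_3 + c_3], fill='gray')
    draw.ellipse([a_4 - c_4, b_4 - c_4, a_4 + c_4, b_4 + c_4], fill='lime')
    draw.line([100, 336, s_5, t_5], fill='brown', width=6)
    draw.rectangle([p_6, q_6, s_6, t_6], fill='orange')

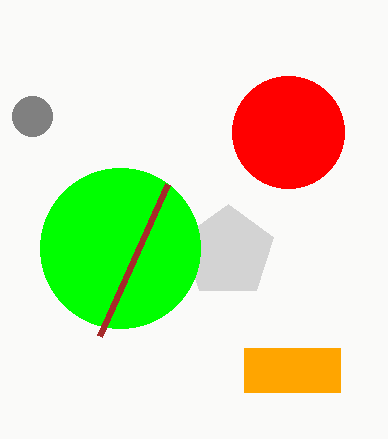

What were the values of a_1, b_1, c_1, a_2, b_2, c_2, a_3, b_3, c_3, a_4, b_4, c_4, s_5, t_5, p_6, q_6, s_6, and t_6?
a_1 = 228; b_1 = 252; c_1 = 48; a_2 = 288; b_2 = 132; c_2 = 56; a_3 = 32; b_3 = 116; c_3 = 20; a_4 = 120; b_4 = 248; c_4 = 80; s_5 = 168; t_5 = 184; p_6 = 244; q_6 = 348; s_6 = 340; t_6 = 392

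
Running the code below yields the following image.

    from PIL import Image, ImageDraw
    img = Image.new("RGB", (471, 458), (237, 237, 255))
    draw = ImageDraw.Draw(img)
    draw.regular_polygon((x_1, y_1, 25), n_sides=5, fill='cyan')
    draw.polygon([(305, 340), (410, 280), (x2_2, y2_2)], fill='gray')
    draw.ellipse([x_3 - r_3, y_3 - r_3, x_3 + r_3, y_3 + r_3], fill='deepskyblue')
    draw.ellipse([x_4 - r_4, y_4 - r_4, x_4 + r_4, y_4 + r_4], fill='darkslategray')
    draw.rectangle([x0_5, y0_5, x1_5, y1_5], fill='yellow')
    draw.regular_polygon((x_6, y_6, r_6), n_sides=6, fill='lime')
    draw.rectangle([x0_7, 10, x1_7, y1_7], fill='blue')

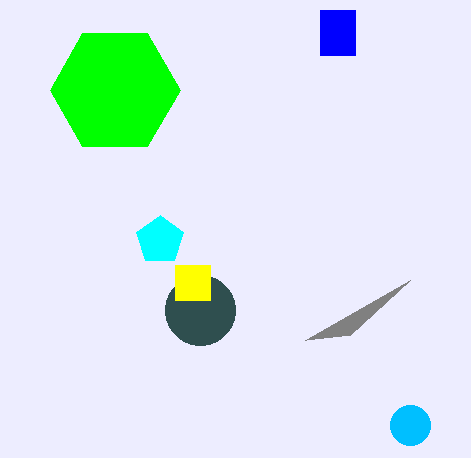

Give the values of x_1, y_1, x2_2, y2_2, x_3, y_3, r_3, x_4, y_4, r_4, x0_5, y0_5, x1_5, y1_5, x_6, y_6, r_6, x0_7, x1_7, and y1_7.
x_1 = 160
y_1 = 240
x2_2 = 350
y2_2 = 335
x_3 = 410
y_3 = 425
r_3 = 20
x_4 = 200
y_4 = 310
r_4 = 35
x0_5 = 175
y0_5 = 265
x1_5 = 210
y1_5 = 300
x_6 = 115
y_6 = 90
r_6 = 65
x0_7 = 320
x1_7 = 355
y1_7 = 55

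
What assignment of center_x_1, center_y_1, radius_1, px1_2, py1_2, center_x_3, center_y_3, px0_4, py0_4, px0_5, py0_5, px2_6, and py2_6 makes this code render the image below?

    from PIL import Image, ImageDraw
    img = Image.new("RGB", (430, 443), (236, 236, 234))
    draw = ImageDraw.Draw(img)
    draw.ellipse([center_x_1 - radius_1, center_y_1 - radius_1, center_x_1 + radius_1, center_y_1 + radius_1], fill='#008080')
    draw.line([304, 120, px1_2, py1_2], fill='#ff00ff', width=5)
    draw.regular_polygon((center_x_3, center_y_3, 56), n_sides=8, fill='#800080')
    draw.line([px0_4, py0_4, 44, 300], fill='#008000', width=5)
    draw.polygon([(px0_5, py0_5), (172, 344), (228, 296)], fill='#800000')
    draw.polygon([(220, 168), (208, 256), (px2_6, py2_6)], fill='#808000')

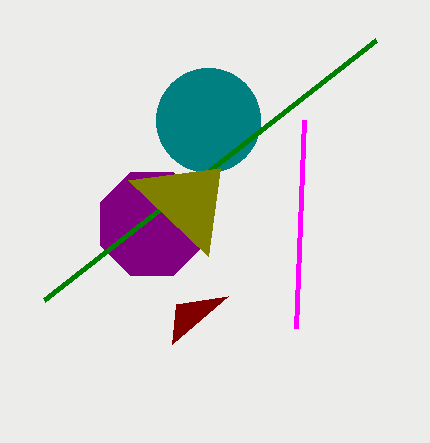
center_x_1 = 208; center_y_1 = 120; radius_1 = 52; px1_2 = 296; py1_2 = 328; center_x_3 = 152; center_y_3 = 224; px0_4 = 376; py0_4 = 40; px0_5 = 176; py0_5 = 304; px2_6 = 128; py2_6 = 180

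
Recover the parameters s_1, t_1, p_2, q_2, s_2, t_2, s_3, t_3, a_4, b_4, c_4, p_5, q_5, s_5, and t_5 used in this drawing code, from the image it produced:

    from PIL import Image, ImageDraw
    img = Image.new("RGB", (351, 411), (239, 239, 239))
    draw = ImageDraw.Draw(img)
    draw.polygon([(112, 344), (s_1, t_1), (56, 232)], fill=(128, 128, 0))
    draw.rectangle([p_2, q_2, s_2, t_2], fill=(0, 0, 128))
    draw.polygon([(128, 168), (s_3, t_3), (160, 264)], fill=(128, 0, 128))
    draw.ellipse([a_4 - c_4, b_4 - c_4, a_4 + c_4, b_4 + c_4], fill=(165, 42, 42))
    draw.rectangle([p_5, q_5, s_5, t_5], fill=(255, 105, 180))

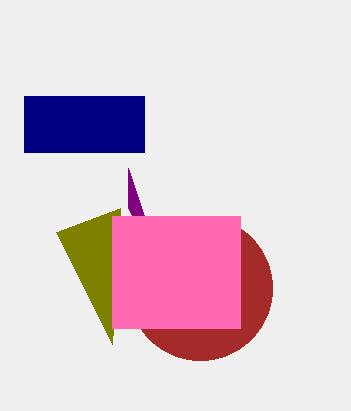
s_1 = 120; t_1 = 208; p_2 = 24; q_2 = 96; s_2 = 144; t_2 = 152; s_3 = 128; t_3 = 208; a_4 = 200; b_4 = 288; c_4 = 72; p_5 = 112; q_5 = 216; s_5 = 240; t_5 = 328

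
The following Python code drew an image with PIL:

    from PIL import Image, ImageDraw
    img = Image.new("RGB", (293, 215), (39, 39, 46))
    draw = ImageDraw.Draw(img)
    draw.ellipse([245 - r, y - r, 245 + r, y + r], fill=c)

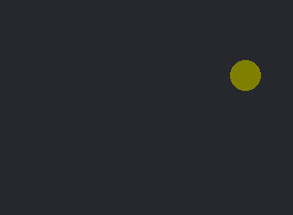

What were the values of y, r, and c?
y = 75; r = 15; c = 'olive'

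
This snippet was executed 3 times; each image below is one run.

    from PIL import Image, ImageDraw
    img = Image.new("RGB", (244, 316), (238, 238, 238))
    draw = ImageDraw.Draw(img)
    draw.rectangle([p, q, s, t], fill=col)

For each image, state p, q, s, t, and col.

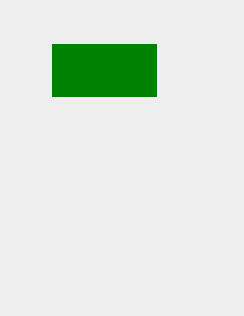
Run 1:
p = 52
q = 44
s = 156
t = 96
col = 'green'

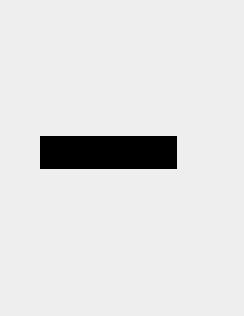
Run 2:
p = 40
q = 136
s = 176
t = 168
col = 'black'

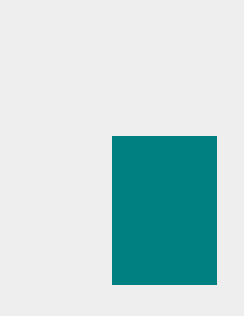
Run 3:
p = 112, q = 136, s = 216, t = 284, col = 'teal'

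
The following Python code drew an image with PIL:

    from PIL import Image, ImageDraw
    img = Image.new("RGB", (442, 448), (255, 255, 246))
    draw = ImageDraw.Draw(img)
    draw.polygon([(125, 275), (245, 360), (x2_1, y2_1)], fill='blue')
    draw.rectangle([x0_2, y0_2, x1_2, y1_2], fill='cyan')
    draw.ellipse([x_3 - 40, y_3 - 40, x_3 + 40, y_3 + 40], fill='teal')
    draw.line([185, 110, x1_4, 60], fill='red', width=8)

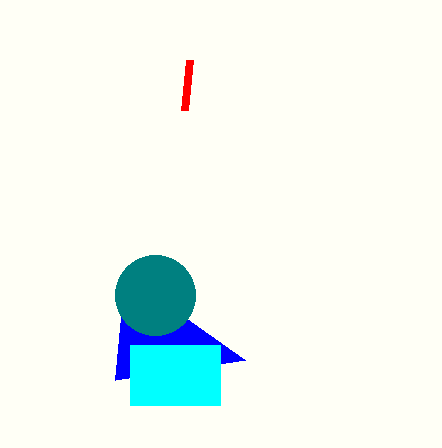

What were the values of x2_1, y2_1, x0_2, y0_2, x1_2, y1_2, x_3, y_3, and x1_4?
x2_1 = 115, y2_1 = 380, x0_2 = 130, y0_2 = 345, x1_2 = 220, y1_2 = 405, x_3 = 155, y_3 = 295, x1_4 = 190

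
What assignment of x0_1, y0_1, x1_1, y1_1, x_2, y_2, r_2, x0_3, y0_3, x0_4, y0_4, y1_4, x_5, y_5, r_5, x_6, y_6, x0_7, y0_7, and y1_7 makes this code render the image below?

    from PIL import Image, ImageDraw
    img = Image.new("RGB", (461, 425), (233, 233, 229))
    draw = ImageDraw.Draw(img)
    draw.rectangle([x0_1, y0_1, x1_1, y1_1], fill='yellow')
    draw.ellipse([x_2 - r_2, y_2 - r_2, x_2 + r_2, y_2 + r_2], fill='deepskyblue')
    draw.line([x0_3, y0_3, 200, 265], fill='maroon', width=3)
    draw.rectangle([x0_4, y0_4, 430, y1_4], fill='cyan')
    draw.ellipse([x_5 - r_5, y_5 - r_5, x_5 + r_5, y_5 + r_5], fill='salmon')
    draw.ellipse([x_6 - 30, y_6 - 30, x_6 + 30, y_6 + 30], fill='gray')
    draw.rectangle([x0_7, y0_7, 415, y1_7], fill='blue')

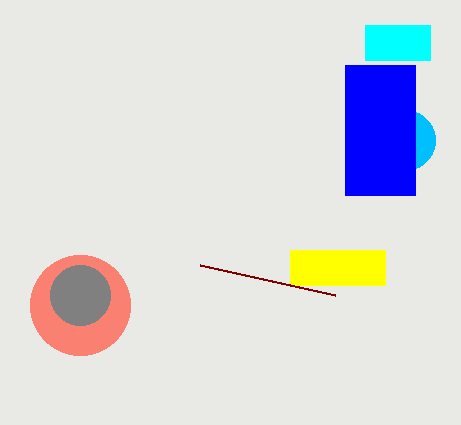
x0_1 = 290; y0_1 = 250; x1_1 = 385; y1_1 = 285; x_2 = 405; y_2 = 140; r_2 = 30; x0_3 = 335; y0_3 = 295; x0_4 = 365; y0_4 = 25; y1_4 = 60; x_5 = 80; y_5 = 305; r_5 = 50; x_6 = 80; y_6 = 295; x0_7 = 345; y0_7 = 65; y1_7 = 195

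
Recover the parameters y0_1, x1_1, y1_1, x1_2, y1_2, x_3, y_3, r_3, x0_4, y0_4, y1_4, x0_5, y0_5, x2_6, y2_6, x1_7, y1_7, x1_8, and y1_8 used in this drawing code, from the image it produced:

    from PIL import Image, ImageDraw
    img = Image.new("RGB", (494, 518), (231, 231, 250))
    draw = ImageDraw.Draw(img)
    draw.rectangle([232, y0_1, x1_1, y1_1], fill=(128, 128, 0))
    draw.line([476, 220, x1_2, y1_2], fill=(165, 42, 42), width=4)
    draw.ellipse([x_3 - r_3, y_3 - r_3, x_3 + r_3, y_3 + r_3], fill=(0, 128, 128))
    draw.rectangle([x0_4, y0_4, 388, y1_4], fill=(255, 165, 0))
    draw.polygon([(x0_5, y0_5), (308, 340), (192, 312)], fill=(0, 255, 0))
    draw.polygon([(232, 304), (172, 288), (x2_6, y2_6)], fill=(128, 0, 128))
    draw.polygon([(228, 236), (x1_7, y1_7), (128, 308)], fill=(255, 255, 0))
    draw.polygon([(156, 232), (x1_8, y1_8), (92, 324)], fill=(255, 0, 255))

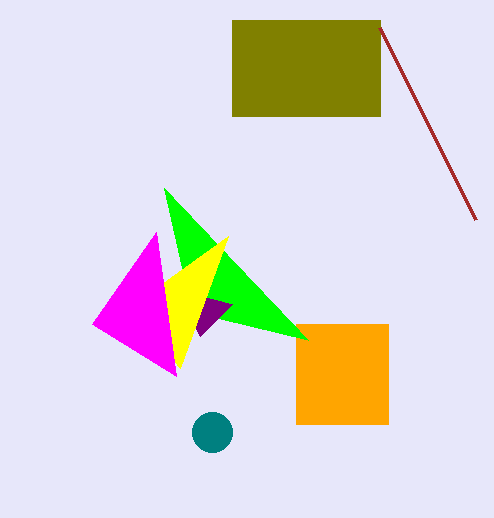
y0_1 = 20; x1_1 = 380; y1_1 = 116; x1_2 = 380; y1_2 = 28; x_3 = 212; y_3 = 432; r_3 = 20; x0_4 = 296; y0_4 = 324; y1_4 = 424; x0_5 = 164; y0_5 = 188; x2_6 = 200; y2_6 = 336; x1_7 = 180; y1_7 = 368; x1_8 = 176; y1_8 = 376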